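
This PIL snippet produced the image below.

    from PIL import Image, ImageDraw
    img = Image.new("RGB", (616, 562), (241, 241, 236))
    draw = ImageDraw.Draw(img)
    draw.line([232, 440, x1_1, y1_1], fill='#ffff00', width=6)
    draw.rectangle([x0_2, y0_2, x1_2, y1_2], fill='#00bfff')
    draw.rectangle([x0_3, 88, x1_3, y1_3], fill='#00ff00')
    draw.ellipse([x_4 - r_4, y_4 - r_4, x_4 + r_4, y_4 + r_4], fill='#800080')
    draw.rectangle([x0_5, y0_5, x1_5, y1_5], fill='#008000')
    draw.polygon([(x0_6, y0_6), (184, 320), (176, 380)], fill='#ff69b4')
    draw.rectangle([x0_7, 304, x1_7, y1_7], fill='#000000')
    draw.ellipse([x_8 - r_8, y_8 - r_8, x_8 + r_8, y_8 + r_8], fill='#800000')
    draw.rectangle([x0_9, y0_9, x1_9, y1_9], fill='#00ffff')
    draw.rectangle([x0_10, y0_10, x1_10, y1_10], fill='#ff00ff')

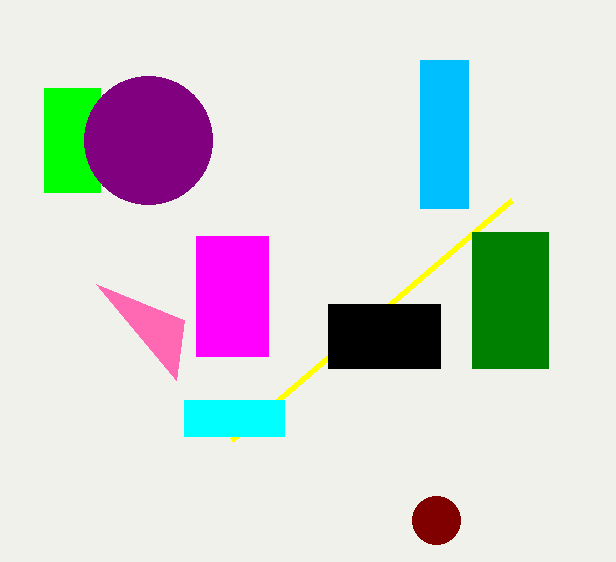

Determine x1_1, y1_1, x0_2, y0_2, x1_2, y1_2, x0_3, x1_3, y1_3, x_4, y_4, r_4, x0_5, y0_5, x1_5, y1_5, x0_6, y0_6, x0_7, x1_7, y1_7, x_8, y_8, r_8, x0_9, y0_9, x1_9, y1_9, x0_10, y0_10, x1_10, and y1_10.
x1_1 = 512; y1_1 = 200; x0_2 = 420; y0_2 = 60; x1_2 = 468; y1_2 = 208; x0_3 = 44; x1_3 = 100; y1_3 = 192; x_4 = 148; y_4 = 140; r_4 = 64; x0_5 = 472; y0_5 = 232; x1_5 = 548; y1_5 = 368; x0_6 = 96; y0_6 = 284; x0_7 = 328; x1_7 = 440; y1_7 = 368; x_8 = 436; y_8 = 520; r_8 = 24; x0_9 = 184; y0_9 = 400; x1_9 = 284; y1_9 = 436; x0_10 = 196; y0_10 = 236; x1_10 = 268; y1_10 = 356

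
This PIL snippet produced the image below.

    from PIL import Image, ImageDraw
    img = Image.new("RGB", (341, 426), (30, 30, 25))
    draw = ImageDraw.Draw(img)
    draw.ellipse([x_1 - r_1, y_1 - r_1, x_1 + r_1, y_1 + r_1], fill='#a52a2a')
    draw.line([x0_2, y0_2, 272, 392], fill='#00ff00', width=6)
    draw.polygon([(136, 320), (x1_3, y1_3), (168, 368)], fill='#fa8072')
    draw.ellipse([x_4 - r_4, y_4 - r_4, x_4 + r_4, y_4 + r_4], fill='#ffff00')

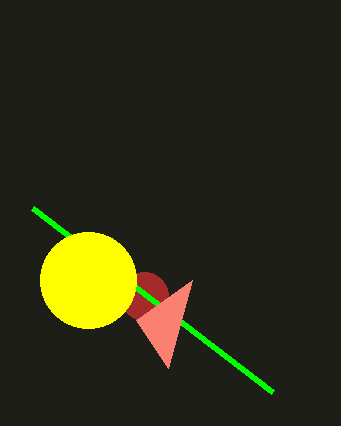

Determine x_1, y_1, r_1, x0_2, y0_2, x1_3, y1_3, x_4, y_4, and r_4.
x_1 = 144, y_1 = 296, r_1 = 24, x0_2 = 32, y0_2 = 208, x1_3 = 192, y1_3 = 280, x_4 = 88, y_4 = 280, r_4 = 48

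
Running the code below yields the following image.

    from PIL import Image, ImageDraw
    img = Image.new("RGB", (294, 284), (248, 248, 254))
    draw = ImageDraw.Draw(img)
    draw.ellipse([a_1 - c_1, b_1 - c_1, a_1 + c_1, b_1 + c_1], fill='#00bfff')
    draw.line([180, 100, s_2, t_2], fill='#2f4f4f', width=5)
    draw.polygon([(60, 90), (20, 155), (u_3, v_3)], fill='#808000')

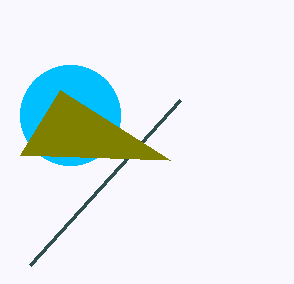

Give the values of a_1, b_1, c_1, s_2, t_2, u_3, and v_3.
a_1 = 70
b_1 = 115
c_1 = 50
s_2 = 30
t_2 = 265
u_3 = 170
v_3 = 160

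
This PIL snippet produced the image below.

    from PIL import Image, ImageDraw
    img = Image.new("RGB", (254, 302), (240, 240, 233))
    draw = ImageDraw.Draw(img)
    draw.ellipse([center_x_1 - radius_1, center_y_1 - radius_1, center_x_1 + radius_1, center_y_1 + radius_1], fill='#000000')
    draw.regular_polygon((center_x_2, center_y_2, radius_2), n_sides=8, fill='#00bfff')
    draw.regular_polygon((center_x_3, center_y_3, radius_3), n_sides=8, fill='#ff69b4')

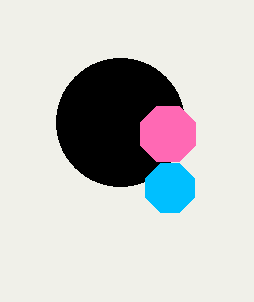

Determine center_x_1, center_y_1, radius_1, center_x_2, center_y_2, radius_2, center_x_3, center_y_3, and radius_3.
center_x_1 = 120, center_y_1 = 122, radius_1 = 64, center_x_2 = 170, center_y_2 = 188, radius_2 = 26, center_x_3 = 168, center_y_3 = 134, radius_3 = 30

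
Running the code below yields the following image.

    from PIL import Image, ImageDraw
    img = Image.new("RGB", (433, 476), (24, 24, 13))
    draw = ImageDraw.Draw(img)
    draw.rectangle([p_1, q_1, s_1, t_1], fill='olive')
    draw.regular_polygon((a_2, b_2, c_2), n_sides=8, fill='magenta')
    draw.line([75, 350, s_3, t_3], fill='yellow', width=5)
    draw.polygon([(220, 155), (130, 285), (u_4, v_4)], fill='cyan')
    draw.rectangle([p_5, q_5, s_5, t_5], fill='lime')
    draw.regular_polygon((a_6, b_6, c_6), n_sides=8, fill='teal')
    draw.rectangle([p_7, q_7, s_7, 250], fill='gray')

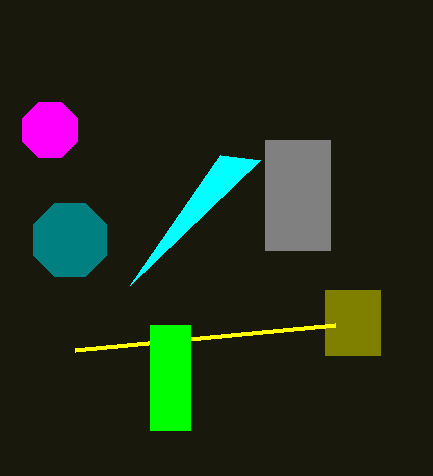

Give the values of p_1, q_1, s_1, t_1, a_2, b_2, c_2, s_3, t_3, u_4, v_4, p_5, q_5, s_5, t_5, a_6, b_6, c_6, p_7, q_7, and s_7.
p_1 = 325, q_1 = 290, s_1 = 380, t_1 = 355, a_2 = 50, b_2 = 130, c_2 = 30, s_3 = 335, t_3 = 325, u_4 = 260, v_4 = 160, p_5 = 150, q_5 = 325, s_5 = 190, t_5 = 430, a_6 = 70, b_6 = 240, c_6 = 40, p_7 = 265, q_7 = 140, s_7 = 330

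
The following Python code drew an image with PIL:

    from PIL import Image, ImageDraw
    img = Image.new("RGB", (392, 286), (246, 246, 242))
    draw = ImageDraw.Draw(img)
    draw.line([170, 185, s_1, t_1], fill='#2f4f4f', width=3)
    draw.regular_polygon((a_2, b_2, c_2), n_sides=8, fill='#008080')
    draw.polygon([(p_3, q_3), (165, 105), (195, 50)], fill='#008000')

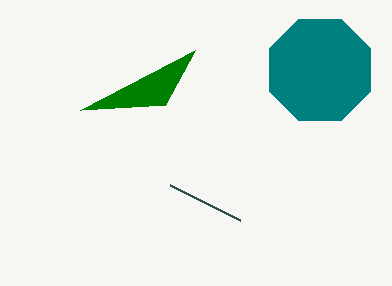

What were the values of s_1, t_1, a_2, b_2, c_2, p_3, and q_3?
s_1 = 240, t_1 = 220, a_2 = 320, b_2 = 70, c_2 = 55, p_3 = 80, q_3 = 110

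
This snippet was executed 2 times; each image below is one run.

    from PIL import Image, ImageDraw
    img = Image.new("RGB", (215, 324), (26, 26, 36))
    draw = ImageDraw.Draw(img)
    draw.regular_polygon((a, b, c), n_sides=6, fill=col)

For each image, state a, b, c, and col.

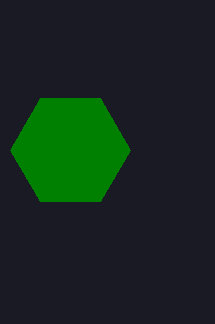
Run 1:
a = 70, b = 150, c = 60, col = 'green'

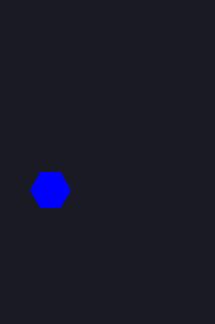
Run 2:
a = 50; b = 190; c = 20; col = 'blue'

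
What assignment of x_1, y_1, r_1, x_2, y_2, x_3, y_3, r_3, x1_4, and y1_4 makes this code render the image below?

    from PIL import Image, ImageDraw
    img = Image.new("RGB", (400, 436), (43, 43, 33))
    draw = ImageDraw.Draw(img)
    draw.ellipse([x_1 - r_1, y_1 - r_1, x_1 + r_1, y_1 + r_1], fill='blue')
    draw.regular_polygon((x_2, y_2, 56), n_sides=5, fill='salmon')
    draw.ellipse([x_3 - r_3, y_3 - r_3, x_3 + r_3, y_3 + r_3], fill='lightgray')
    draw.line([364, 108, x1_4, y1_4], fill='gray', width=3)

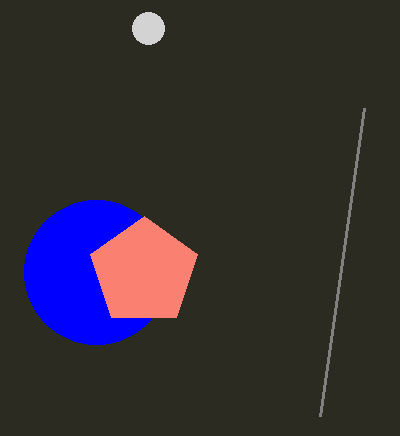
x_1 = 96; y_1 = 272; r_1 = 72; x_2 = 144; y_2 = 272; x_3 = 148; y_3 = 28; r_3 = 16; x1_4 = 320; y1_4 = 416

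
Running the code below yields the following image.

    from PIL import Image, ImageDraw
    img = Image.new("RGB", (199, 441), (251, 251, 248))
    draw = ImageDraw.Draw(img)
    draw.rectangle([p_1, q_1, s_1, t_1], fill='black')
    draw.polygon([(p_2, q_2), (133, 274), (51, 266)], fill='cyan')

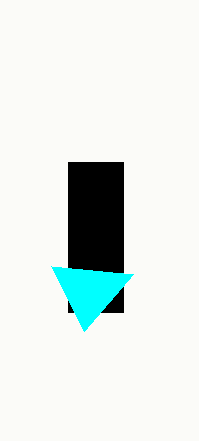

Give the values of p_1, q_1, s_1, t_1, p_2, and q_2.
p_1 = 68, q_1 = 162, s_1 = 123, t_1 = 312, p_2 = 84, q_2 = 331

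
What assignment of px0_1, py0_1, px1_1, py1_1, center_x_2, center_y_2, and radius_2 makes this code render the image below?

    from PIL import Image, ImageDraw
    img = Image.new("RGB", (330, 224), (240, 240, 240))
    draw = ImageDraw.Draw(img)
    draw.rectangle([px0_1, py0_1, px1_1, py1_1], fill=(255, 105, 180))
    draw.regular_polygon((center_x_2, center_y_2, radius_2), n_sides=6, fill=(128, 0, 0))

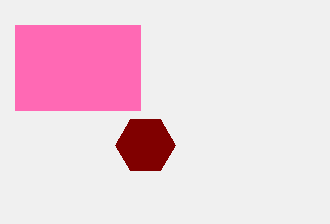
px0_1 = 15, py0_1 = 25, px1_1 = 140, py1_1 = 110, center_x_2 = 145, center_y_2 = 145, radius_2 = 30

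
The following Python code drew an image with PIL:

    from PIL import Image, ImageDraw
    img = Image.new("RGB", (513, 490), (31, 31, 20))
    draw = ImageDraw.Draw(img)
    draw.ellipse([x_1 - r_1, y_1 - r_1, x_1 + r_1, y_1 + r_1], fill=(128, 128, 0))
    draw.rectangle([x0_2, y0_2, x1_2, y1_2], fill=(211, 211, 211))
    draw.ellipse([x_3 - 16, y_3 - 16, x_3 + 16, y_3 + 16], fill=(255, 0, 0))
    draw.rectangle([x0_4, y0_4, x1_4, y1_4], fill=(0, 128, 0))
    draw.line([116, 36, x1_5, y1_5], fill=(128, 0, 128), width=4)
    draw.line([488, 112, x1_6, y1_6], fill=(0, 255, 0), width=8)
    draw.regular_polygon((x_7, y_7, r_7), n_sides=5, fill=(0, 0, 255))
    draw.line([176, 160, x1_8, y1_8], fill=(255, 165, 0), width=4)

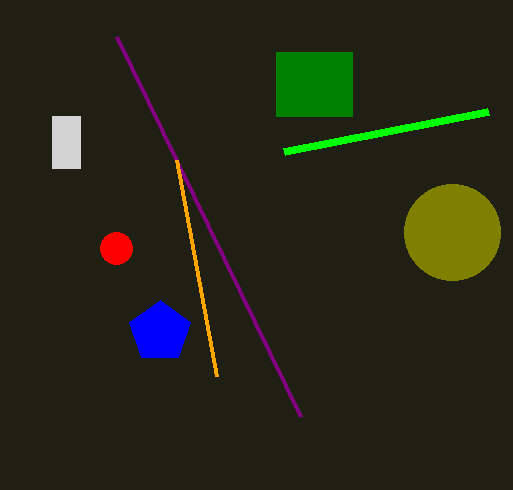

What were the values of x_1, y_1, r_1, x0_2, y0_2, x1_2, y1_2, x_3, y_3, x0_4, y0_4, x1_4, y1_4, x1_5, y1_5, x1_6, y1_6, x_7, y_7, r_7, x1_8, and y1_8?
x_1 = 452, y_1 = 232, r_1 = 48, x0_2 = 52, y0_2 = 116, x1_2 = 80, y1_2 = 168, x_3 = 116, y_3 = 248, x0_4 = 276, y0_4 = 52, x1_4 = 352, y1_4 = 116, x1_5 = 300, y1_5 = 416, x1_6 = 284, y1_6 = 152, x_7 = 160, y_7 = 332, r_7 = 32, x1_8 = 216, y1_8 = 376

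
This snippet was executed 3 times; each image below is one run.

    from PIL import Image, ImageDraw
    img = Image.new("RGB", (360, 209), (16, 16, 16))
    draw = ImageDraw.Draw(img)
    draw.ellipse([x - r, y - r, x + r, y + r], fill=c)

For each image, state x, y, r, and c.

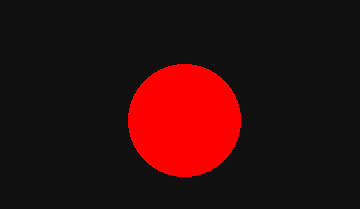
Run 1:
x = 184; y = 120; r = 56; c = 'red'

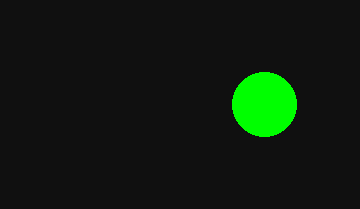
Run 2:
x = 264; y = 104; r = 32; c = 'lime'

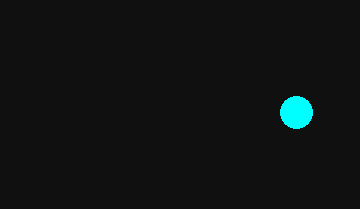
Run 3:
x = 296
y = 112
r = 16
c = 'cyan'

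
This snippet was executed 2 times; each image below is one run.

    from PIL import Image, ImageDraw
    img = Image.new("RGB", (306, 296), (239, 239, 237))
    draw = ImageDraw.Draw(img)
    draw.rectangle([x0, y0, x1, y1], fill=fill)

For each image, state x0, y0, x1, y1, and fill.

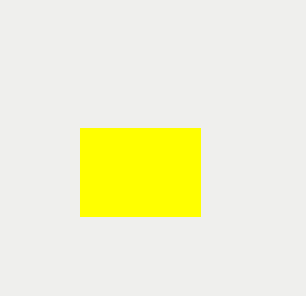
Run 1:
x0 = 80, y0 = 128, x1 = 200, y1 = 216, fill = 'yellow'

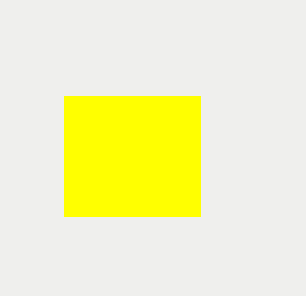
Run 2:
x0 = 64, y0 = 96, x1 = 200, y1 = 216, fill = 'yellow'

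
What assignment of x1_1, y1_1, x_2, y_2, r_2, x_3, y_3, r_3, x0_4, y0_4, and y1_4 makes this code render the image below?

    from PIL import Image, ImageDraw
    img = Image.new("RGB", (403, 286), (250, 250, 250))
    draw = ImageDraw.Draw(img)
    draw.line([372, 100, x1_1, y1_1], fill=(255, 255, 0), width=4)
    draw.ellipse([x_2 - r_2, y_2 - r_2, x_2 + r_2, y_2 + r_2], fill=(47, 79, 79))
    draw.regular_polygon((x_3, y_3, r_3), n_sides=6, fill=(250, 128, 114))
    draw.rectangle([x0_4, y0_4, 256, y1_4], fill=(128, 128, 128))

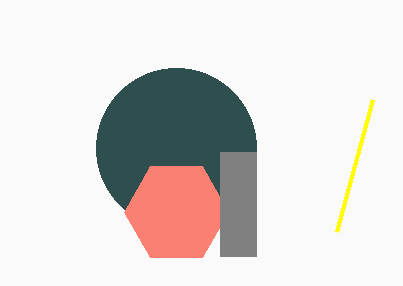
x1_1 = 336, y1_1 = 232, x_2 = 176, y_2 = 148, r_2 = 80, x_3 = 176, y_3 = 212, r_3 = 52, x0_4 = 220, y0_4 = 152, y1_4 = 256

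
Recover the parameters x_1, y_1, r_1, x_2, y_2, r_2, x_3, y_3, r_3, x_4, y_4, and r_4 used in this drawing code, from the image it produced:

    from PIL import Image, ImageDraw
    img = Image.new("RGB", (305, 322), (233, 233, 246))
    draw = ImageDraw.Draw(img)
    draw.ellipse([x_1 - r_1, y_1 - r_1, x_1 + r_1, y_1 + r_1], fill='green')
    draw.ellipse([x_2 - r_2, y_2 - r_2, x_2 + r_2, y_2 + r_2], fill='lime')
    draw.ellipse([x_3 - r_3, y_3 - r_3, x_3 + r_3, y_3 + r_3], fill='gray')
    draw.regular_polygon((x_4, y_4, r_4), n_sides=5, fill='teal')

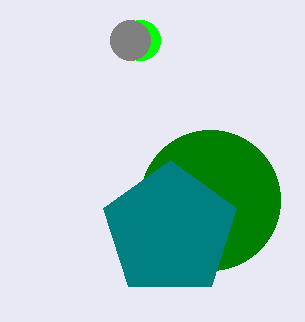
x_1 = 210, y_1 = 200, r_1 = 70, x_2 = 140, y_2 = 40, r_2 = 20, x_3 = 130, y_3 = 40, r_3 = 20, x_4 = 170, y_4 = 230, r_4 = 70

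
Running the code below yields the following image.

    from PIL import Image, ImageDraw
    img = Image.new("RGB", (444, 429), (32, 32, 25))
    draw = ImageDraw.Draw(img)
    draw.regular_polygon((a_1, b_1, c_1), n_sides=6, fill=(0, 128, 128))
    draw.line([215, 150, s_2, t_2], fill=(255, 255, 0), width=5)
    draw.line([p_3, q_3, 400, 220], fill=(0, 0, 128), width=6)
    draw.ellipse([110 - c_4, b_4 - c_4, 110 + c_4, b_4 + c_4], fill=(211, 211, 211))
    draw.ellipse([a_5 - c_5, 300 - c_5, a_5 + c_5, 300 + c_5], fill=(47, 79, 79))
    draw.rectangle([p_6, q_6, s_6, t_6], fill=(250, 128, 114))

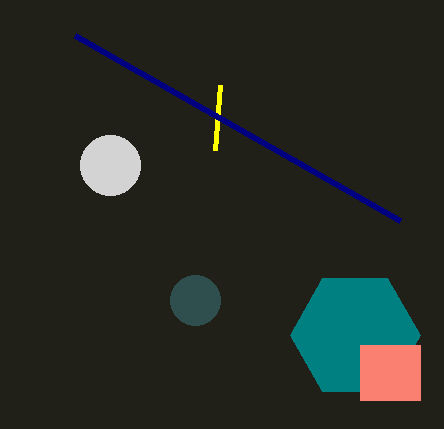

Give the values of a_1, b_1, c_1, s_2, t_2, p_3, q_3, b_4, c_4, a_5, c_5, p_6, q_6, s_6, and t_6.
a_1 = 355, b_1 = 335, c_1 = 65, s_2 = 220, t_2 = 85, p_3 = 75, q_3 = 35, b_4 = 165, c_4 = 30, a_5 = 195, c_5 = 25, p_6 = 360, q_6 = 345, s_6 = 420, t_6 = 400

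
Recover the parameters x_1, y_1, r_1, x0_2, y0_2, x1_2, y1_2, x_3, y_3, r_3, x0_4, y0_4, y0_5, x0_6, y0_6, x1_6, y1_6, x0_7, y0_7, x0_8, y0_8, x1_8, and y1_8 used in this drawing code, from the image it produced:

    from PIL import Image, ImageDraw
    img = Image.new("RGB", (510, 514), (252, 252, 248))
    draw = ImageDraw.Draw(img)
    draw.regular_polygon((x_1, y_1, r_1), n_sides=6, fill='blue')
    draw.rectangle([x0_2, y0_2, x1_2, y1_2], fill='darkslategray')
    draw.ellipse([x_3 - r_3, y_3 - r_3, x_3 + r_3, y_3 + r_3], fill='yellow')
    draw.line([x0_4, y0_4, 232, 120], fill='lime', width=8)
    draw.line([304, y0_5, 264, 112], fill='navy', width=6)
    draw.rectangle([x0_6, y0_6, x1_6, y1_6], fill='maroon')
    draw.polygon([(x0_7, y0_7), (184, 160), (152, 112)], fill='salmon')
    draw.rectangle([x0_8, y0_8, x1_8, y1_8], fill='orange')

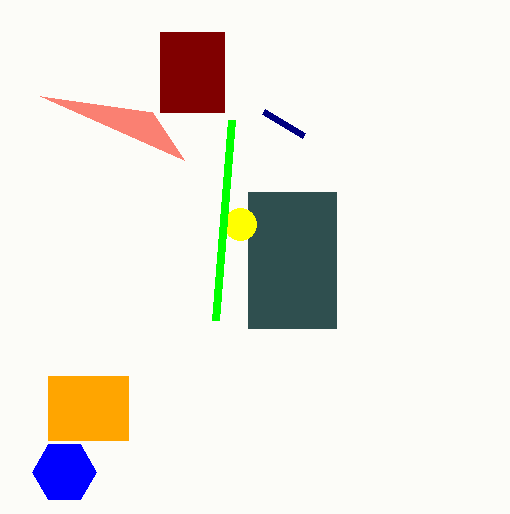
x_1 = 64; y_1 = 472; r_1 = 32; x0_2 = 248; y0_2 = 192; x1_2 = 336; y1_2 = 328; x_3 = 240; y_3 = 224; r_3 = 16; x0_4 = 216; y0_4 = 320; y0_5 = 136; x0_6 = 160; y0_6 = 32; x1_6 = 224; y1_6 = 112; x0_7 = 40; y0_7 = 96; x0_8 = 48; y0_8 = 376; x1_8 = 128; y1_8 = 440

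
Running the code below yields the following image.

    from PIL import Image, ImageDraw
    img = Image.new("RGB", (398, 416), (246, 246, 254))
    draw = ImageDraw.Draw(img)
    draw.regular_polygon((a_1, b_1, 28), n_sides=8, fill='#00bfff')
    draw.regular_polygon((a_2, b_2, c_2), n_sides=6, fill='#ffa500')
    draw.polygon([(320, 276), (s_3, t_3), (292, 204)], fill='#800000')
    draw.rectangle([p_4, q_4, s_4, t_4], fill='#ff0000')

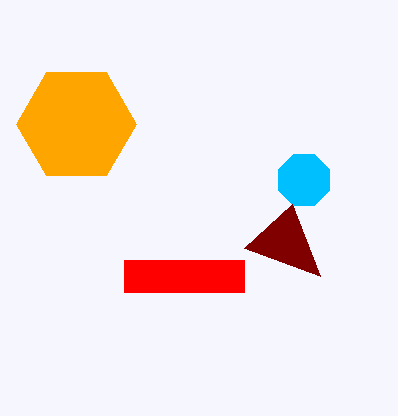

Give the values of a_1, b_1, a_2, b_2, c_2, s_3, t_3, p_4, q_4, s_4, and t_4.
a_1 = 304
b_1 = 180
a_2 = 76
b_2 = 124
c_2 = 60
s_3 = 244
t_3 = 248
p_4 = 124
q_4 = 260
s_4 = 244
t_4 = 292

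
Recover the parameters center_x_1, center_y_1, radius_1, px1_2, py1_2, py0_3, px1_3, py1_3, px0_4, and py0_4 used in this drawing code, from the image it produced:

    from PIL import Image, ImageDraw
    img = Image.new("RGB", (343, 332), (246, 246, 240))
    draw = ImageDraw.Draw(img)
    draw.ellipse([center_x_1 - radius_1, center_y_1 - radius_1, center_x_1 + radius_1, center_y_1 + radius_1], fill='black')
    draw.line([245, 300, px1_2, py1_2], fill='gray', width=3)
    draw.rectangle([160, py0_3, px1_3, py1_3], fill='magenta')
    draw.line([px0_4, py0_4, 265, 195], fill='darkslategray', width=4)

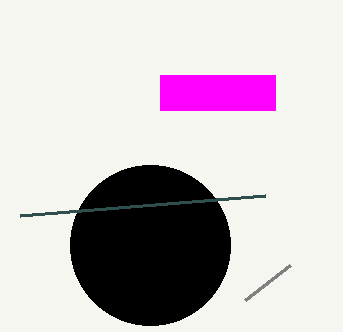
center_x_1 = 150; center_y_1 = 245; radius_1 = 80; px1_2 = 290; py1_2 = 265; py0_3 = 75; px1_3 = 275; py1_3 = 110; px0_4 = 20; py0_4 = 215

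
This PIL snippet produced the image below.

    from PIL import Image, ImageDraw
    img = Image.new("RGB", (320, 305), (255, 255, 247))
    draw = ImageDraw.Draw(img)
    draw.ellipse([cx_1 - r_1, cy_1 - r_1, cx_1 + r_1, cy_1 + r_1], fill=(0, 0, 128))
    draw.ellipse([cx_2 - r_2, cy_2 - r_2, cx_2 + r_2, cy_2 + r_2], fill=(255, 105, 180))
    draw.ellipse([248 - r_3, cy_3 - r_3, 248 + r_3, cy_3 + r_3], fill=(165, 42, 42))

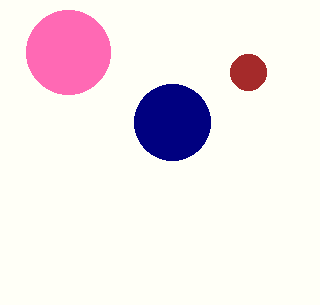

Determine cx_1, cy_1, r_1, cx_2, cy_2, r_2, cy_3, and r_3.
cx_1 = 172, cy_1 = 122, r_1 = 38, cx_2 = 68, cy_2 = 52, r_2 = 42, cy_3 = 72, r_3 = 18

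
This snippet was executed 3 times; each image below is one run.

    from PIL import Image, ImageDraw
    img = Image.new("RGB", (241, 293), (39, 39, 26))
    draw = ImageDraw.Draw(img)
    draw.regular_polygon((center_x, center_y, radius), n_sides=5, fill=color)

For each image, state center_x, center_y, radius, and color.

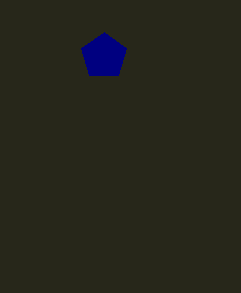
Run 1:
center_x = 104; center_y = 56; radius = 24; color = 'navy'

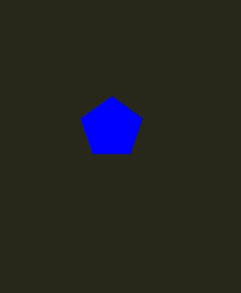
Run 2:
center_x = 112
center_y = 128
radius = 32
color = 'blue'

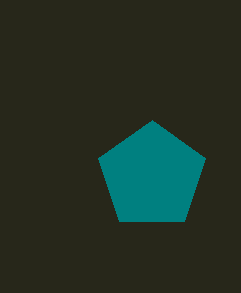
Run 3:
center_x = 152
center_y = 176
radius = 56
color = 'teal'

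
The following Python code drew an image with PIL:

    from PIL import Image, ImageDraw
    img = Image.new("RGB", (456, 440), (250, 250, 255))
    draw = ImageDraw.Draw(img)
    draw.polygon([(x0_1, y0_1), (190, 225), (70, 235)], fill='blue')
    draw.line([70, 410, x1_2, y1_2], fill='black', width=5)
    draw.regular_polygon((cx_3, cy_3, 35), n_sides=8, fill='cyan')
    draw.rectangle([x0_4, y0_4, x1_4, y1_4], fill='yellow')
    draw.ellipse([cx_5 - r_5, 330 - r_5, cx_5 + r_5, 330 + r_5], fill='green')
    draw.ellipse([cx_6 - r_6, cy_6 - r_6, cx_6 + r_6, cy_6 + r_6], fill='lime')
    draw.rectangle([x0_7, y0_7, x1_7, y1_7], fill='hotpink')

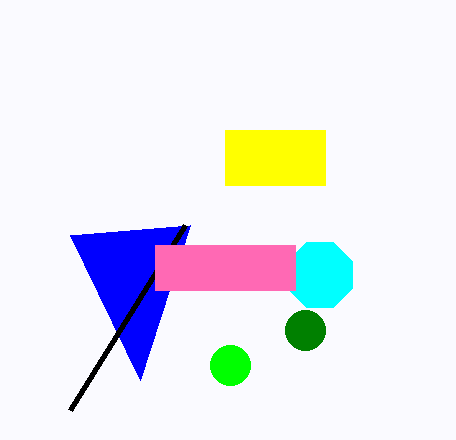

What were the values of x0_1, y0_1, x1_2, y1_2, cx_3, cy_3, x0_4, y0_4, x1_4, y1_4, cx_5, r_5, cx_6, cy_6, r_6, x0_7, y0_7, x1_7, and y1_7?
x0_1 = 140, y0_1 = 380, x1_2 = 185, y1_2 = 225, cx_3 = 320, cy_3 = 275, x0_4 = 225, y0_4 = 130, x1_4 = 325, y1_4 = 185, cx_5 = 305, r_5 = 20, cx_6 = 230, cy_6 = 365, r_6 = 20, x0_7 = 155, y0_7 = 245, x1_7 = 295, y1_7 = 290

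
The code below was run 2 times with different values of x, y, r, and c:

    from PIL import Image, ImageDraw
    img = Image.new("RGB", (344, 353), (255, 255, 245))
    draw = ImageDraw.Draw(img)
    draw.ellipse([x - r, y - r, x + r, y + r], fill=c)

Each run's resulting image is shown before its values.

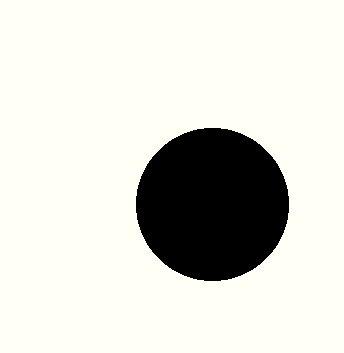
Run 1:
x = 212
y = 204
r = 76
c = 'black'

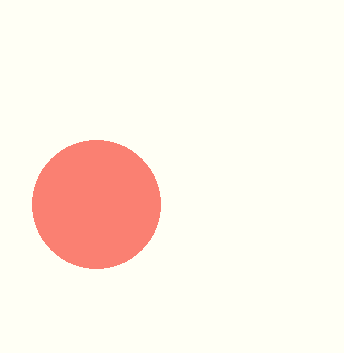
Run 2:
x = 96; y = 204; r = 64; c = 'salmon'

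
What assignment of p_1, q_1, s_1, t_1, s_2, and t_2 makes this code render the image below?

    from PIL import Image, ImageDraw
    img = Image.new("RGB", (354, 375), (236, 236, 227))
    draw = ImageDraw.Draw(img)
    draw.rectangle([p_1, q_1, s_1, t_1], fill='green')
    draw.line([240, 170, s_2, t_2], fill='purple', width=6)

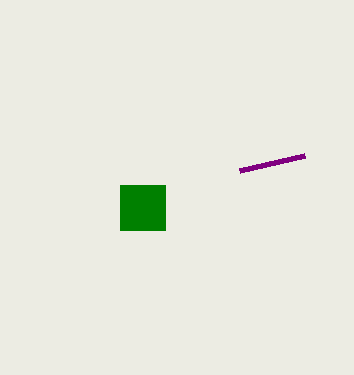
p_1 = 120, q_1 = 185, s_1 = 165, t_1 = 230, s_2 = 305, t_2 = 155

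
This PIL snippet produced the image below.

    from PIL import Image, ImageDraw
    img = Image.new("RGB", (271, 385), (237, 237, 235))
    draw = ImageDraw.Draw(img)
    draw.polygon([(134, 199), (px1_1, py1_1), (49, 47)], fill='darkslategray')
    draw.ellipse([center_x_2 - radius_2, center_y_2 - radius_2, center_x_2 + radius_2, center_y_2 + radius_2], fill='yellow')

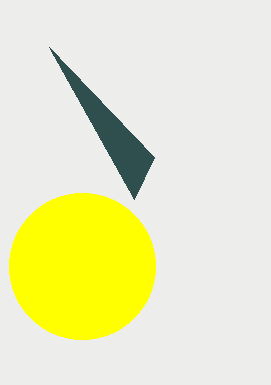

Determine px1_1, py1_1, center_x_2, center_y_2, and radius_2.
px1_1 = 154; py1_1 = 157; center_x_2 = 82; center_y_2 = 266; radius_2 = 73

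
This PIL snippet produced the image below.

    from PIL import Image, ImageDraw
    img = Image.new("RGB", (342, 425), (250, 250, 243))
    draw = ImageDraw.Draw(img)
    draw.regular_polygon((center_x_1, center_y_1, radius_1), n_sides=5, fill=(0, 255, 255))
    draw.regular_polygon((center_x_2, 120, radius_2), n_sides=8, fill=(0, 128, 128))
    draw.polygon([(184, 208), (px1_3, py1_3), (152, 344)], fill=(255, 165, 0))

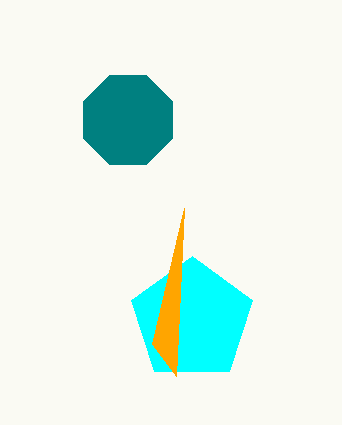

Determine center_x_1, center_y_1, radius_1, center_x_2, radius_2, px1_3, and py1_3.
center_x_1 = 192
center_y_1 = 320
radius_1 = 64
center_x_2 = 128
radius_2 = 48
px1_3 = 176
py1_3 = 376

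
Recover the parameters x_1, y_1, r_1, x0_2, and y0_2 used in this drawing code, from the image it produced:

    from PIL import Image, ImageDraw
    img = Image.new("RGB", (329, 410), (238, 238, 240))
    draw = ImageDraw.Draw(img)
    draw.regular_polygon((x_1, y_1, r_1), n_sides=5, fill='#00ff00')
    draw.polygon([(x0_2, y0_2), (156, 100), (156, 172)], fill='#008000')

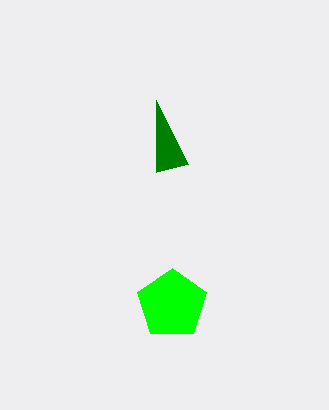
x_1 = 172
y_1 = 304
r_1 = 36
x0_2 = 188
y0_2 = 164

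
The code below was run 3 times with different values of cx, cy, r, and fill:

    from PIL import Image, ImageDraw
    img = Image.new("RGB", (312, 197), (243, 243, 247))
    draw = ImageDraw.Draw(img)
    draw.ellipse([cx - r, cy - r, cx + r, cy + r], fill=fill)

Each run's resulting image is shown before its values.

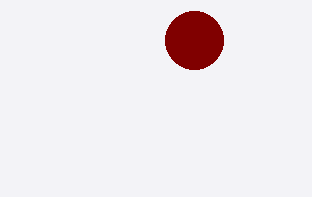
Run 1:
cx = 194, cy = 40, r = 29, fill = 'maroon'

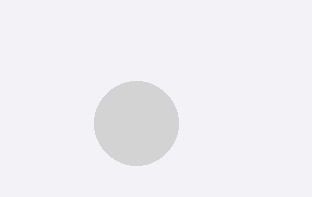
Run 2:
cx = 136, cy = 123, r = 42, fill = 'lightgray'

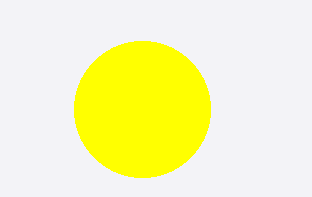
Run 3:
cx = 142, cy = 109, r = 68, fill = 'yellow'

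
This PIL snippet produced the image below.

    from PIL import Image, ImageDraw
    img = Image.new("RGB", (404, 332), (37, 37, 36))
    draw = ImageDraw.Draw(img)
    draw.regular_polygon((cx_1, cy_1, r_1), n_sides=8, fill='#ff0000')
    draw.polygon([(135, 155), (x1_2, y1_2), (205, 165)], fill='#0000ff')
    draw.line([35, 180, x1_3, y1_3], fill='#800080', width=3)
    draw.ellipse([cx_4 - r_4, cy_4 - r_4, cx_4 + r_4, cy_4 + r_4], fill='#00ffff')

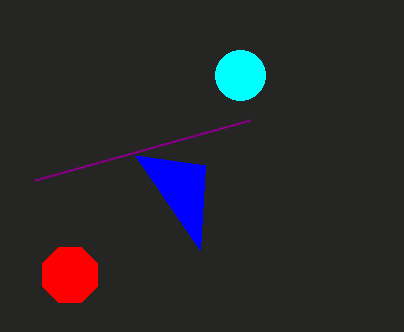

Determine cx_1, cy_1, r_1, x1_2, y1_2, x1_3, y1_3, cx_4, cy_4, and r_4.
cx_1 = 70; cy_1 = 275; r_1 = 30; x1_2 = 200; y1_2 = 250; x1_3 = 250; y1_3 = 120; cx_4 = 240; cy_4 = 75; r_4 = 25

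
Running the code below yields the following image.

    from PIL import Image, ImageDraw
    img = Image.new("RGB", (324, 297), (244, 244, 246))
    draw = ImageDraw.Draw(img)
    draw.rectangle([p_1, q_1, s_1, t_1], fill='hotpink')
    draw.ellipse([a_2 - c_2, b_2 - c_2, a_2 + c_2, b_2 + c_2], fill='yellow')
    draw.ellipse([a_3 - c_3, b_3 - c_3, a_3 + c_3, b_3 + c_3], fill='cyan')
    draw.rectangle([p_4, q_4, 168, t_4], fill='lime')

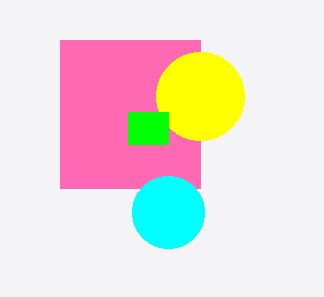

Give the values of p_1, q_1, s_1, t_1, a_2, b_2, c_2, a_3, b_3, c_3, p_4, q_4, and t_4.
p_1 = 60; q_1 = 40; s_1 = 200; t_1 = 188; a_2 = 200; b_2 = 96; c_2 = 44; a_3 = 168; b_3 = 212; c_3 = 36; p_4 = 128; q_4 = 112; t_4 = 144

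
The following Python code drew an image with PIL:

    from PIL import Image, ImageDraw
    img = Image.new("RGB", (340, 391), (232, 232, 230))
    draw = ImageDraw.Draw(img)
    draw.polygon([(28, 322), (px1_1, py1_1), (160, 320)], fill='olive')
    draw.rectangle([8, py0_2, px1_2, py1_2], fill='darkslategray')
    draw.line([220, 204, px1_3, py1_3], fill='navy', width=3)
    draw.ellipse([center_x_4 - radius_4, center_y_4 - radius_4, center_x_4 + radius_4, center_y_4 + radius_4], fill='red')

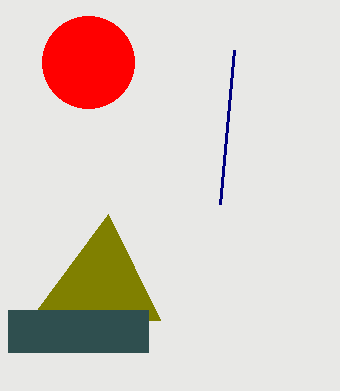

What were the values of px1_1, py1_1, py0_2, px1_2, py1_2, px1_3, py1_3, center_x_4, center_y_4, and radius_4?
px1_1 = 108
py1_1 = 214
py0_2 = 310
px1_2 = 148
py1_2 = 352
px1_3 = 234
py1_3 = 50
center_x_4 = 88
center_y_4 = 62
radius_4 = 46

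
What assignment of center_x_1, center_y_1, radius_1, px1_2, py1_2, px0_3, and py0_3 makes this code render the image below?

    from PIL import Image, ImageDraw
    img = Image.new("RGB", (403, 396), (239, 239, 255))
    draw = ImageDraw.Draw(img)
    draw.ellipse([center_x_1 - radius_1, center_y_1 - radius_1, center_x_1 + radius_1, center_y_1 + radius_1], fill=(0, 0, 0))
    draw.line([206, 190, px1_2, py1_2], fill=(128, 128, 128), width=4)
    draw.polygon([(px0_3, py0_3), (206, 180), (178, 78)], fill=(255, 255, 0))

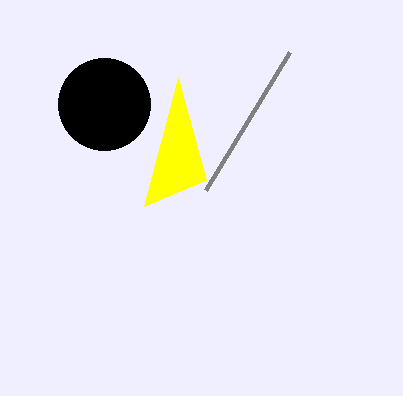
center_x_1 = 104
center_y_1 = 104
radius_1 = 46
px1_2 = 290
py1_2 = 52
px0_3 = 144
py0_3 = 206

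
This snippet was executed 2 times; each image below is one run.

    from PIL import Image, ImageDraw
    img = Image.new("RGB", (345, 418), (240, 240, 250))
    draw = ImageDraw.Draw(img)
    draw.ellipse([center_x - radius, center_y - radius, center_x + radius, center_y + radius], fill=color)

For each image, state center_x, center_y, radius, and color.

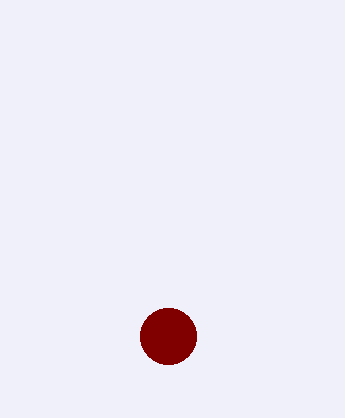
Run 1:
center_x = 168; center_y = 336; radius = 28; color = 'maroon'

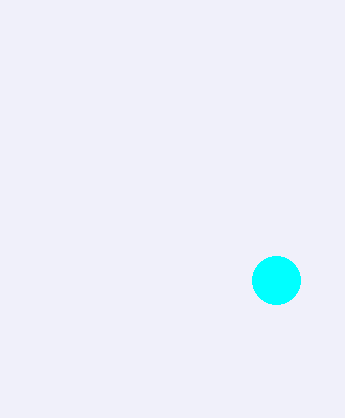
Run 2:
center_x = 276
center_y = 280
radius = 24
color = 'cyan'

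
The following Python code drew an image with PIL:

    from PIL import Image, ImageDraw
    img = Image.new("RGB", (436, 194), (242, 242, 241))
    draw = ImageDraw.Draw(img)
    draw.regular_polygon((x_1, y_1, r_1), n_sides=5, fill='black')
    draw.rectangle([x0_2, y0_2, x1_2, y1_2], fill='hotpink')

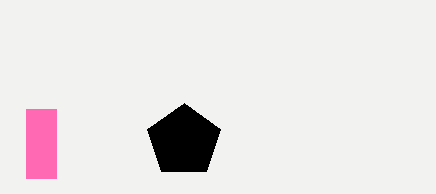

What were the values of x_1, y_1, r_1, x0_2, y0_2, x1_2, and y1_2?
x_1 = 184; y_1 = 141; r_1 = 38; x0_2 = 26; y0_2 = 109; x1_2 = 56; y1_2 = 178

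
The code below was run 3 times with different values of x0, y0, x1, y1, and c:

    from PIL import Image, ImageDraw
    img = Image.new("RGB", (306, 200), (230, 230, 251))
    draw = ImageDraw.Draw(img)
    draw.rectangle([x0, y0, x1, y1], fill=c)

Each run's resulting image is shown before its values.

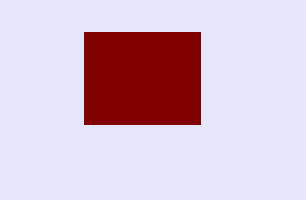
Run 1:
x0 = 84, y0 = 32, x1 = 200, y1 = 124, c = 'maroon'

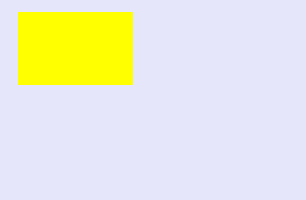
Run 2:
x0 = 18
y0 = 12
x1 = 132
y1 = 84
c = 'yellow'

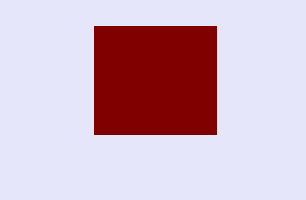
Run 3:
x0 = 94; y0 = 26; x1 = 216; y1 = 134; c = 'maroon'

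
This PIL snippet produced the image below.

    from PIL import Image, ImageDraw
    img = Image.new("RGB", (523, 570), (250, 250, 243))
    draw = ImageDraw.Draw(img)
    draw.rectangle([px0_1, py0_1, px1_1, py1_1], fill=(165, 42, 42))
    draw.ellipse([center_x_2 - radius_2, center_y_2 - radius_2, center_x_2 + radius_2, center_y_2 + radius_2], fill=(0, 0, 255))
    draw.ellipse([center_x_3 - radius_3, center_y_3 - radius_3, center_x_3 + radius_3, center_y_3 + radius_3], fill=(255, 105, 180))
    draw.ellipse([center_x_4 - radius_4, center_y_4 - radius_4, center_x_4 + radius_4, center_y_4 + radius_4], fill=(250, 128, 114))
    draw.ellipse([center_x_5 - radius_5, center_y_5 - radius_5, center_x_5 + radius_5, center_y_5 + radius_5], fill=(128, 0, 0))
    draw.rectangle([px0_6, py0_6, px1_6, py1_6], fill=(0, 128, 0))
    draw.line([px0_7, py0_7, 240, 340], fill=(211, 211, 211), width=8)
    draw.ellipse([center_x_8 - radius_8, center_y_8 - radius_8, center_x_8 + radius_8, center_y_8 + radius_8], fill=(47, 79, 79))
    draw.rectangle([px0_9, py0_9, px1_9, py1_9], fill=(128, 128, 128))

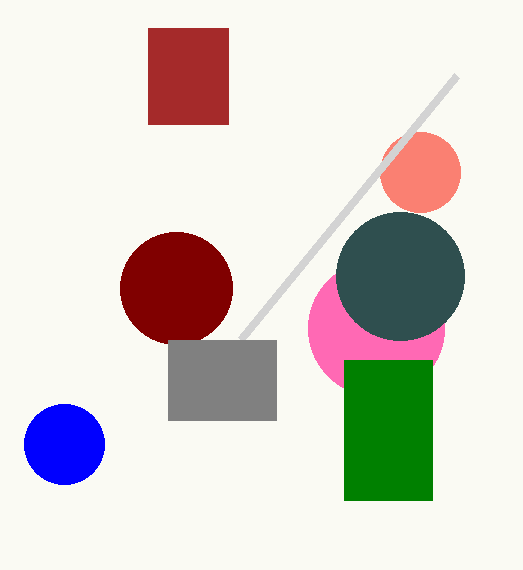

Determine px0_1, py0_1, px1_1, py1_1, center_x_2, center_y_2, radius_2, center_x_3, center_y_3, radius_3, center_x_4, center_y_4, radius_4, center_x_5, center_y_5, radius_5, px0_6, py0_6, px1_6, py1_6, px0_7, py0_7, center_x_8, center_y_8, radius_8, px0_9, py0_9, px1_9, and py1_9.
px0_1 = 148
py0_1 = 28
px1_1 = 228
py1_1 = 124
center_x_2 = 64
center_y_2 = 444
radius_2 = 40
center_x_3 = 376
center_y_3 = 328
radius_3 = 68
center_x_4 = 420
center_y_4 = 172
radius_4 = 40
center_x_5 = 176
center_y_5 = 288
radius_5 = 56
px0_6 = 344
py0_6 = 360
px1_6 = 432
py1_6 = 500
px0_7 = 456
py0_7 = 76
center_x_8 = 400
center_y_8 = 276
radius_8 = 64
px0_9 = 168
py0_9 = 340
px1_9 = 276
py1_9 = 420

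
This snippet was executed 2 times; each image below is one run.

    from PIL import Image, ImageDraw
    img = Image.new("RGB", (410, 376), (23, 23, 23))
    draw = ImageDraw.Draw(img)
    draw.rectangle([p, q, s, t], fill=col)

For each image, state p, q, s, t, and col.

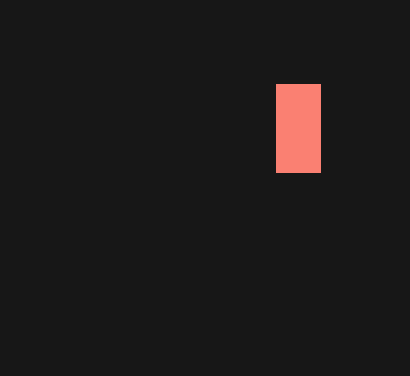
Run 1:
p = 276; q = 84; s = 320; t = 172; col = 'salmon'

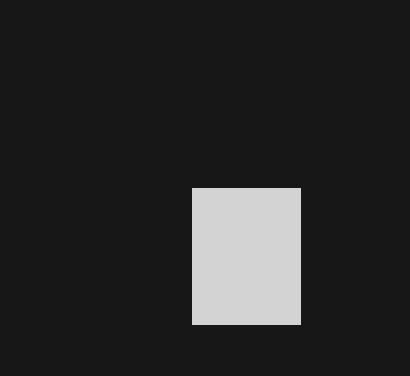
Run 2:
p = 192; q = 188; s = 300; t = 324; col = 'lightgray'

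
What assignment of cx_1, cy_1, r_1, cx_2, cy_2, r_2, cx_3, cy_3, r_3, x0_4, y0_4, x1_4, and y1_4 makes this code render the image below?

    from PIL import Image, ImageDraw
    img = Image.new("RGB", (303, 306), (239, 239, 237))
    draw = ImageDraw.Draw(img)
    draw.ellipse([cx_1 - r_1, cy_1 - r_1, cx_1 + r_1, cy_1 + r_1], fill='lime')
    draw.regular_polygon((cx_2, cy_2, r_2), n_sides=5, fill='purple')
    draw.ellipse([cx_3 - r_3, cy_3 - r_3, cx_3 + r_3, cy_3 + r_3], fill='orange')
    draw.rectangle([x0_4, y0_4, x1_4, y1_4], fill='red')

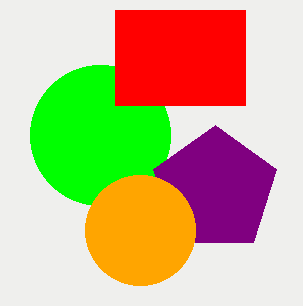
cx_1 = 100; cy_1 = 135; r_1 = 70; cx_2 = 215; cy_2 = 190; r_2 = 65; cx_3 = 140; cy_3 = 230; r_3 = 55; x0_4 = 115; y0_4 = 10; x1_4 = 245; y1_4 = 105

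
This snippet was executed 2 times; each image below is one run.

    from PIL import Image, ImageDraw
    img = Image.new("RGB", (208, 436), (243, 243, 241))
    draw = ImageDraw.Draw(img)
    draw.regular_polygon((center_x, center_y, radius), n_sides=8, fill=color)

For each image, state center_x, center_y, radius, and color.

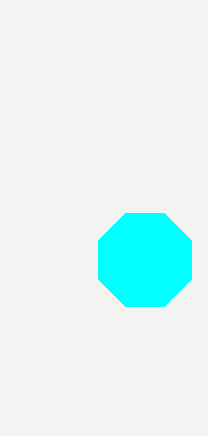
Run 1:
center_x = 145; center_y = 260; radius = 50; color = 'cyan'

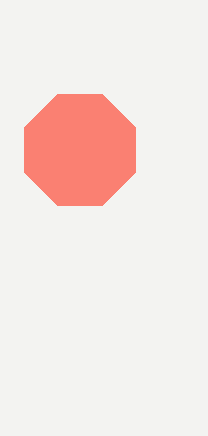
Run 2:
center_x = 80, center_y = 150, radius = 60, color = 'salmon'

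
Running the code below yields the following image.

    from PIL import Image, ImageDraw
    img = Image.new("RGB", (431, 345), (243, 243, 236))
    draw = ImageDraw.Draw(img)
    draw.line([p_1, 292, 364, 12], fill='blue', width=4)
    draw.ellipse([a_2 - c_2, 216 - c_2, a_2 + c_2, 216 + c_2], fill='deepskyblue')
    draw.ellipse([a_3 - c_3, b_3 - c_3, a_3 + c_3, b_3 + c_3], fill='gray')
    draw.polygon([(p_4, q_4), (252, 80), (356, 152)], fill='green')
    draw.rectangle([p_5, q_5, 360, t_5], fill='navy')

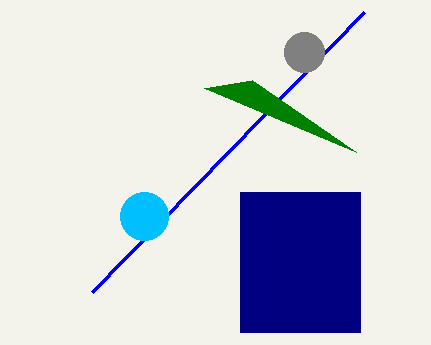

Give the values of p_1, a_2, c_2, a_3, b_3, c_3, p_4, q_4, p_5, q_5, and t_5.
p_1 = 92
a_2 = 144
c_2 = 24
a_3 = 304
b_3 = 52
c_3 = 20
p_4 = 204
q_4 = 88
p_5 = 240
q_5 = 192
t_5 = 332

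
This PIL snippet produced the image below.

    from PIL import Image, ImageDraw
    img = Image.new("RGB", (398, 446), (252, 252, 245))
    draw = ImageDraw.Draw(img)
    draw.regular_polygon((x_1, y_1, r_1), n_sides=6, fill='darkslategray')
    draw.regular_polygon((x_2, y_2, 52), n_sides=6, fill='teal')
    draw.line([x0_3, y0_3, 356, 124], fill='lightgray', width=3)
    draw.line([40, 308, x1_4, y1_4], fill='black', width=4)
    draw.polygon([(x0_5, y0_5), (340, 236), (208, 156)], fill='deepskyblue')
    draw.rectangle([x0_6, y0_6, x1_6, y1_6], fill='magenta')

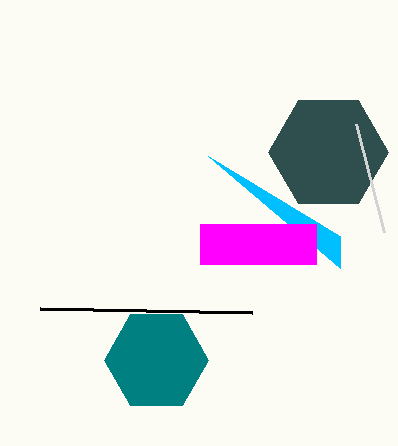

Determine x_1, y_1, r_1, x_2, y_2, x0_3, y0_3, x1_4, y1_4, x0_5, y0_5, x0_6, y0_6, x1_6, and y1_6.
x_1 = 328, y_1 = 152, r_1 = 60, x_2 = 156, y_2 = 360, x0_3 = 384, y0_3 = 232, x1_4 = 252, y1_4 = 312, x0_5 = 340, y0_5 = 268, x0_6 = 200, y0_6 = 224, x1_6 = 316, y1_6 = 264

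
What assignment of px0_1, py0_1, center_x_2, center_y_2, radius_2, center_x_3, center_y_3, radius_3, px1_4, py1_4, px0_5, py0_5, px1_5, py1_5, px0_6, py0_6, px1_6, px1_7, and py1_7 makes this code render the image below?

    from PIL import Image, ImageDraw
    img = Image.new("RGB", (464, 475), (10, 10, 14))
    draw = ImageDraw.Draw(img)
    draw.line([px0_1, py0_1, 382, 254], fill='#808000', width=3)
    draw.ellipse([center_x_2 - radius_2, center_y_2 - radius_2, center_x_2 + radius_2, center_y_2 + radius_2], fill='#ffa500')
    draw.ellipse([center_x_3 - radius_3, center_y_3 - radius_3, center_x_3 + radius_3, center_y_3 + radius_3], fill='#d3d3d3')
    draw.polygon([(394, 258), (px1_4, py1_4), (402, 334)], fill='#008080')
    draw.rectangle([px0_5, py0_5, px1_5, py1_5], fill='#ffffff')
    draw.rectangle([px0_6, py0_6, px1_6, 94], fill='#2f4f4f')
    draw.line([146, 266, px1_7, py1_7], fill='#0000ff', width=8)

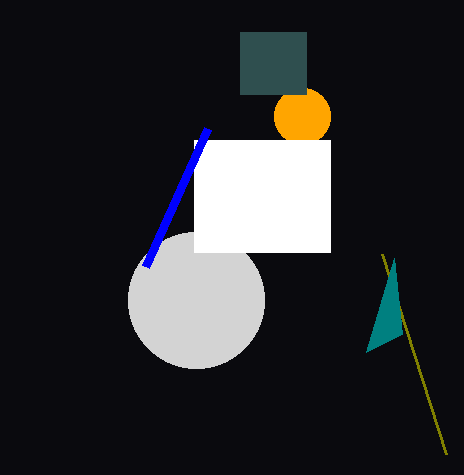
px0_1 = 446, py0_1 = 454, center_x_2 = 302, center_y_2 = 116, radius_2 = 28, center_x_3 = 196, center_y_3 = 300, radius_3 = 68, px1_4 = 366, py1_4 = 352, px0_5 = 194, py0_5 = 140, px1_5 = 330, py1_5 = 252, px0_6 = 240, py0_6 = 32, px1_6 = 306, px1_7 = 208, py1_7 = 128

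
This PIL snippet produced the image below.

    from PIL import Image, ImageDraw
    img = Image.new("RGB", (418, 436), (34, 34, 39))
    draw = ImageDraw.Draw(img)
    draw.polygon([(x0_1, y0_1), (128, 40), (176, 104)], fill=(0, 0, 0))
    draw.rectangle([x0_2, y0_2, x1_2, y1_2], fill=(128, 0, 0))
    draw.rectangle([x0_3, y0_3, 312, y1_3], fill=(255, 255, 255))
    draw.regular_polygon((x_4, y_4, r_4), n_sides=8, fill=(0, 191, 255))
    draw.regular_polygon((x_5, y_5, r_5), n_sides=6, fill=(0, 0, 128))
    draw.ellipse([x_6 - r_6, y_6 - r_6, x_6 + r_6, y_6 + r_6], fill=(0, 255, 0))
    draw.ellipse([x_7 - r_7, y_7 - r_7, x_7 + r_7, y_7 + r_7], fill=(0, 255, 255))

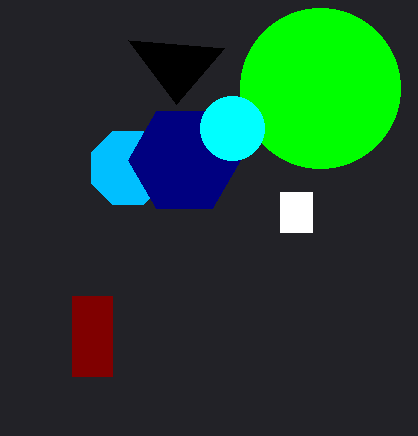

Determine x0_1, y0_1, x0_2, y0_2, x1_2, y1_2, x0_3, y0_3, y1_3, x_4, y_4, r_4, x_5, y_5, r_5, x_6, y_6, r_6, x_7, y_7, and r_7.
x0_1 = 224; y0_1 = 48; x0_2 = 72; y0_2 = 296; x1_2 = 112; y1_2 = 376; x0_3 = 280; y0_3 = 192; y1_3 = 232; x_4 = 128; y_4 = 168; r_4 = 40; x_5 = 184; y_5 = 160; r_5 = 56; x_6 = 320; y_6 = 88; r_6 = 80; x_7 = 232; y_7 = 128; r_7 = 32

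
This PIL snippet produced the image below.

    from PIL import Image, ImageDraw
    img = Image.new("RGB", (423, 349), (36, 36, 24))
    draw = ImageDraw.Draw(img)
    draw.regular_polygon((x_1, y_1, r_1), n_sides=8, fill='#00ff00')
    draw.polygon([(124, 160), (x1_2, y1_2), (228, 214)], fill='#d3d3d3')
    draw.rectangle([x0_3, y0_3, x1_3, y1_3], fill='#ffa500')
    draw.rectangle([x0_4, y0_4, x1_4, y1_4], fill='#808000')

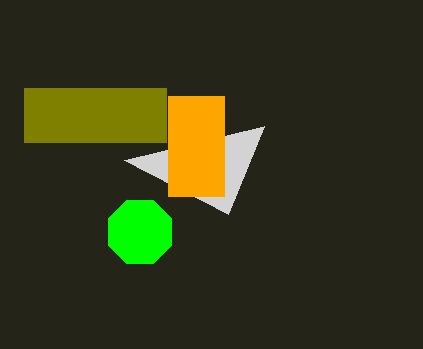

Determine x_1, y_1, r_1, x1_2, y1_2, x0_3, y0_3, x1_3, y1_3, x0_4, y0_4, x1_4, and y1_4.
x_1 = 140
y_1 = 232
r_1 = 34
x1_2 = 264
y1_2 = 126
x0_3 = 168
y0_3 = 96
x1_3 = 224
y1_3 = 196
x0_4 = 24
y0_4 = 88
x1_4 = 166
y1_4 = 142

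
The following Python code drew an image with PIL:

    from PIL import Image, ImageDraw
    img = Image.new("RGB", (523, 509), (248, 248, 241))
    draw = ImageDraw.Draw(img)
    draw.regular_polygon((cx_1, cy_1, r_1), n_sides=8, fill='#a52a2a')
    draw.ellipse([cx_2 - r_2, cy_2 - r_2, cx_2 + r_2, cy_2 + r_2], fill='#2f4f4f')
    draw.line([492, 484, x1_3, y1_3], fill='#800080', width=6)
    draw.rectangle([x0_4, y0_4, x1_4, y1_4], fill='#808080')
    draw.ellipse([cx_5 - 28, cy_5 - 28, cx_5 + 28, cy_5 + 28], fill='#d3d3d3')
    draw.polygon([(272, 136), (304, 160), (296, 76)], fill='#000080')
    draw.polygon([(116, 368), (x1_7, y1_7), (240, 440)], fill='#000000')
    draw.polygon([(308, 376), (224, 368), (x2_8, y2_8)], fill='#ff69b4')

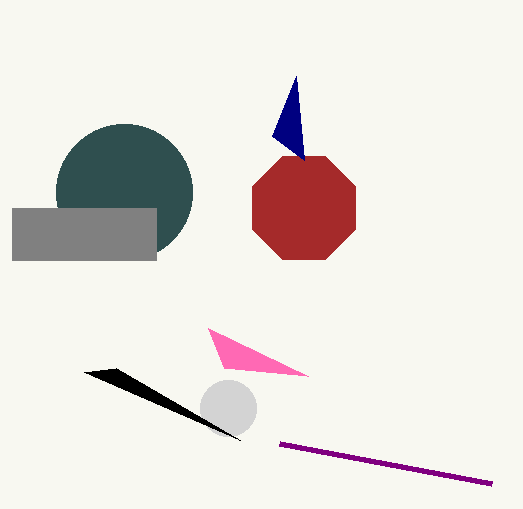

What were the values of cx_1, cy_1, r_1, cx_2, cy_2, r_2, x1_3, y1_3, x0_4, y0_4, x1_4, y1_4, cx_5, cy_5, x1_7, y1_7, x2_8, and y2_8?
cx_1 = 304, cy_1 = 208, r_1 = 56, cx_2 = 124, cy_2 = 192, r_2 = 68, x1_3 = 280, y1_3 = 444, x0_4 = 12, y0_4 = 208, x1_4 = 156, y1_4 = 260, cx_5 = 228, cy_5 = 408, x1_7 = 84, y1_7 = 372, x2_8 = 208, y2_8 = 328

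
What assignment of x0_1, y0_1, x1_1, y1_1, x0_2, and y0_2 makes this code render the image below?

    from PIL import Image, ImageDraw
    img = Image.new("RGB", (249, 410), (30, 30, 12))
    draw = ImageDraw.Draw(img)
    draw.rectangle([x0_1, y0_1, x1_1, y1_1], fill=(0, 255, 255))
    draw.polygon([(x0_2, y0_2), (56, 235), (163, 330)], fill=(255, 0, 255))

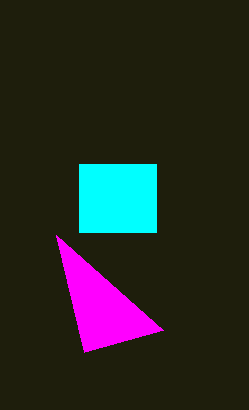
x0_1 = 79
y0_1 = 164
x1_1 = 156
y1_1 = 232
x0_2 = 84
y0_2 = 352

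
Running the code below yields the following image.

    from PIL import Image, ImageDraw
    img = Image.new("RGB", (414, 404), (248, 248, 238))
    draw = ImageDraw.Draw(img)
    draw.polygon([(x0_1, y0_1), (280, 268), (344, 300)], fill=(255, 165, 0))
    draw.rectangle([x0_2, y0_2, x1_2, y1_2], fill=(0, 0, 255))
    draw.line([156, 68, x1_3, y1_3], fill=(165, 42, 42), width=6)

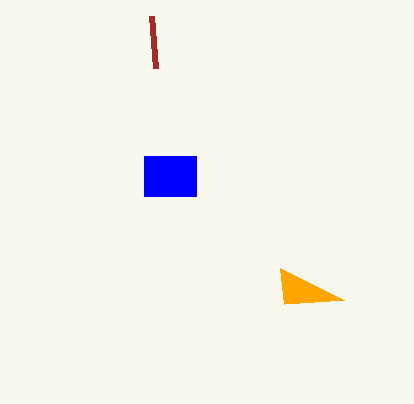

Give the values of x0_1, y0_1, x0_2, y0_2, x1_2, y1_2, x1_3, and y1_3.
x0_1 = 284; y0_1 = 304; x0_2 = 144; y0_2 = 156; x1_2 = 196; y1_2 = 196; x1_3 = 152; y1_3 = 16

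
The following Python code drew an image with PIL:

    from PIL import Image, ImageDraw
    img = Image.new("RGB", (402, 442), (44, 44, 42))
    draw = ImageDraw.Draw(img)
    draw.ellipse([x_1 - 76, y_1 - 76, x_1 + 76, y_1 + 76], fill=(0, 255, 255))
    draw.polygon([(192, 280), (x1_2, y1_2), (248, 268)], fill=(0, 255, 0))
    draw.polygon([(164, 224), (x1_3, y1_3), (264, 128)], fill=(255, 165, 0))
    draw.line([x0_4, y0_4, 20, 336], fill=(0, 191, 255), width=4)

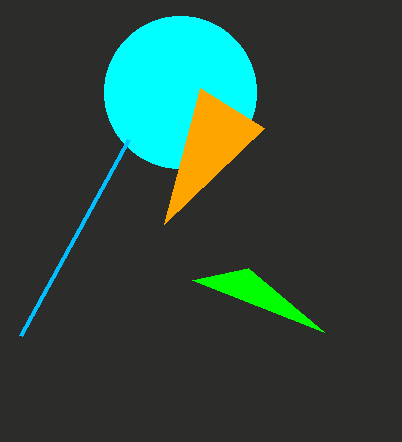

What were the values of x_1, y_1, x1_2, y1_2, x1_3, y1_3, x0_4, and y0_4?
x_1 = 180, y_1 = 92, x1_2 = 324, y1_2 = 332, x1_3 = 200, y1_3 = 88, x0_4 = 128, y0_4 = 140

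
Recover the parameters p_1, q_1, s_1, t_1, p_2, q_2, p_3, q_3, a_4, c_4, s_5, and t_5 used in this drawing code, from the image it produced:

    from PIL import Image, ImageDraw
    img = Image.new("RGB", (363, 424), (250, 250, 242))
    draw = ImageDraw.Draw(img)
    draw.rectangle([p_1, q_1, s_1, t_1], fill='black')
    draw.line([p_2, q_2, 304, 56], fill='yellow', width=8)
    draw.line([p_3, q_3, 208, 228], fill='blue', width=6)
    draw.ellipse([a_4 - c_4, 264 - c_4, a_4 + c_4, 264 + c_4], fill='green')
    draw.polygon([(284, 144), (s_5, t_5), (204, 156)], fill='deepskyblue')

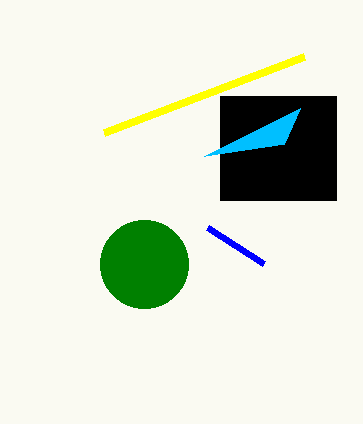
p_1 = 220
q_1 = 96
s_1 = 336
t_1 = 200
p_2 = 104
q_2 = 132
p_3 = 264
q_3 = 264
a_4 = 144
c_4 = 44
s_5 = 300
t_5 = 108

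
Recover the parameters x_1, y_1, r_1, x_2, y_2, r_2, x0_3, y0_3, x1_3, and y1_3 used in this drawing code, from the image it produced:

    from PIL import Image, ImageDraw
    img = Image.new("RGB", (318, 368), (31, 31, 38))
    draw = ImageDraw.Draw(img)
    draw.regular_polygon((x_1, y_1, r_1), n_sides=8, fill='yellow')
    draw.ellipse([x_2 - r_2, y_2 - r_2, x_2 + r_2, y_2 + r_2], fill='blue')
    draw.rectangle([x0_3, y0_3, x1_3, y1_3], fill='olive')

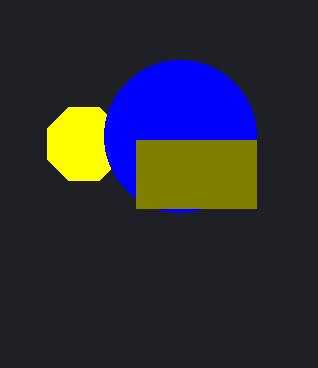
x_1 = 84
y_1 = 144
r_1 = 40
x_2 = 180
y_2 = 136
r_2 = 76
x0_3 = 136
y0_3 = 140
x1_3 = 256
y1_3 = 208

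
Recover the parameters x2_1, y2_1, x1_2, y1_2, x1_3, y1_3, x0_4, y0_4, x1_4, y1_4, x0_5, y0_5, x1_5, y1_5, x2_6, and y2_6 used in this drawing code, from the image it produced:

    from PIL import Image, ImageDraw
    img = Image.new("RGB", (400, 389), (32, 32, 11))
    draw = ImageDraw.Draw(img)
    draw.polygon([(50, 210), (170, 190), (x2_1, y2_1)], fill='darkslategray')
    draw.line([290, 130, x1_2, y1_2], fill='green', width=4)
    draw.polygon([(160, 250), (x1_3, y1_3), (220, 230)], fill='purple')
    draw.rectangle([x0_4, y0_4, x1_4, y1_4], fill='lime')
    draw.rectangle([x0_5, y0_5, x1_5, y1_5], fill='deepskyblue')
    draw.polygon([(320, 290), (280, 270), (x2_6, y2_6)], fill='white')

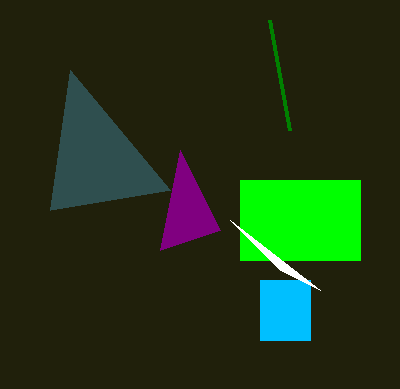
x2_1 = 70; y2_1 = 70; x1_2 = 270; y1_2 = 20; x1_3 = 180; y1_3 = 150; x0_4 = 240; y0_4 = 180; x1_4 = 360; y1_4 = 260; x0_5 = 260; y0_5 = 280; x1_5 = 310; y1_5 = 340; x2_6 = 230; y2_6 = 220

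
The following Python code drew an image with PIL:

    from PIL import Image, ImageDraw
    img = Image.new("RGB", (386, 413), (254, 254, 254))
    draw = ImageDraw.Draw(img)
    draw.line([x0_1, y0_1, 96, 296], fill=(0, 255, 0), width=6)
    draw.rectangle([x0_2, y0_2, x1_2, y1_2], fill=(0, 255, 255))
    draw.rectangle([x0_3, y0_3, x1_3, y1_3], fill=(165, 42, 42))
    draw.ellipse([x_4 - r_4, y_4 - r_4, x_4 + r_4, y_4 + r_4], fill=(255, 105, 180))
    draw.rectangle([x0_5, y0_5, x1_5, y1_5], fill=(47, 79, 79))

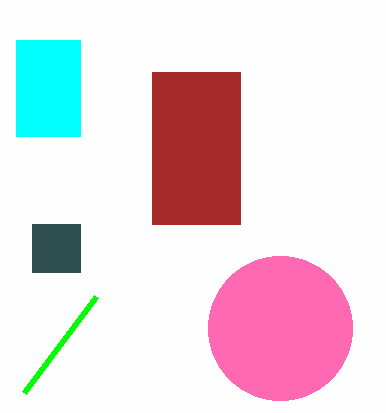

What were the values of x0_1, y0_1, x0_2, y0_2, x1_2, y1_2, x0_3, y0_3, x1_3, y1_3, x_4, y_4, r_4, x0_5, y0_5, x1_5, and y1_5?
x0_1 = 24, y0_1 = 392, x0_2 = 16, y0_2 = 40, x1_2 = 80, y1_2 = 136, x0_3 = 152, y0_3 = 72, x1_3 = 240, y1_3 = 224, x_4 = 280, y_4 = 328, r_4 = 72, x0_5 = 32, y0_5 = 224, x1_5 = 80, y1_5 = 272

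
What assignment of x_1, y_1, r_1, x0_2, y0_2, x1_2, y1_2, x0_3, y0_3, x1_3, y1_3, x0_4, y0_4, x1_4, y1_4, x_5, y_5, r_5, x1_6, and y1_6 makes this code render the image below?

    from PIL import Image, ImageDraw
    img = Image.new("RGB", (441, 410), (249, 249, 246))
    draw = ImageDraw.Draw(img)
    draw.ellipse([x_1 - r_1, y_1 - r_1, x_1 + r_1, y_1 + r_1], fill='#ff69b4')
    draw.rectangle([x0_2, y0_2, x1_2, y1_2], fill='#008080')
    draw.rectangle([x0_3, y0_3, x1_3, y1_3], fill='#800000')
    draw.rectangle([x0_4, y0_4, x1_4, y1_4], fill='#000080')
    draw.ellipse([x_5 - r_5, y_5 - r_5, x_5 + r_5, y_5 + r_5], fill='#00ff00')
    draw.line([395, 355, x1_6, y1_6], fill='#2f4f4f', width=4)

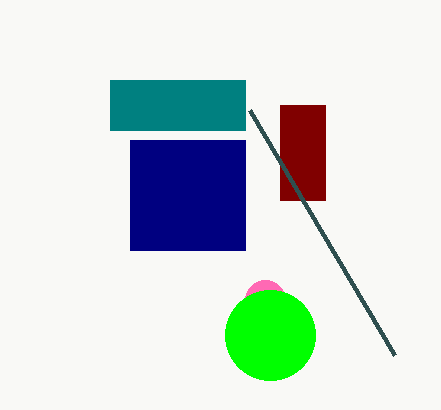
x_1 = 265, y_1 = 300, r_1 = 20, x0_2 = 110, y0_2 = 80, x1_2 = 245, y1_2 = 130, x0_3 = 280, y0_3 = 105, x1_3 = 325, y1_3 = 200, x0_4 = 130, y0_4 = 140, x1_4 = 245, y1_4 = 250, x_5 = 270, y_5 = 335, r_5 = 45, x1_6 = 250, y1_6 = 110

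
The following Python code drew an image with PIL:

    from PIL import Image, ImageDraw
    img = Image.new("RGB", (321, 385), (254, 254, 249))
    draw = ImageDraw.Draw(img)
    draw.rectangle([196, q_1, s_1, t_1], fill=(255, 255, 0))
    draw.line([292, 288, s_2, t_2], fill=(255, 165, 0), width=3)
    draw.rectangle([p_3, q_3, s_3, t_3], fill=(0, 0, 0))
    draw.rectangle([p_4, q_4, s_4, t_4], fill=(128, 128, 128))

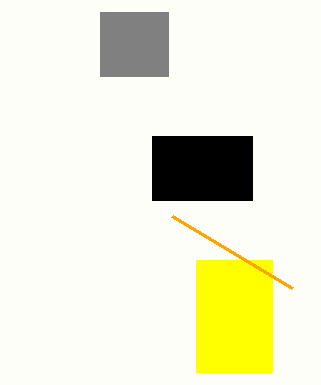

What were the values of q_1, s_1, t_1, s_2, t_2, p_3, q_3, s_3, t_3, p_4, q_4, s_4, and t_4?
q_1 = 260
s_1 = 272
t_1 = 372
s_2 = 172
t_2 = 216
p_3 = 152
q_3 = 136
s_3 = 252
t_3 = 200
p_4 = 100
q_4 = 12
s_4 = 168
t_4 = 76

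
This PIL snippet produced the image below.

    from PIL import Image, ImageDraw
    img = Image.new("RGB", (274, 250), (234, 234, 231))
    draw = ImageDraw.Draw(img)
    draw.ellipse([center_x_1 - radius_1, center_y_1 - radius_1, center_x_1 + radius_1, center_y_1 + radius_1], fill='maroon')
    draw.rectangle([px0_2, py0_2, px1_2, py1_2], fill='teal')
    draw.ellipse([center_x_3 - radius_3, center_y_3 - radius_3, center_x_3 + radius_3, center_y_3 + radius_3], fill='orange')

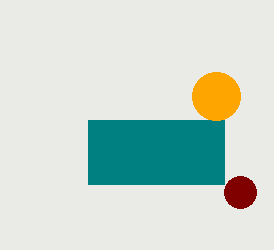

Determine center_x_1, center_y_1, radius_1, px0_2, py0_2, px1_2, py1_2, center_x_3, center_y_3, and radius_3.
center_x_1 = 240
center_y_1 = 192
radius_1 = 16
px0_2 = 88
py0_2 = 120
px1_2 = 224
py1_2 = 184
center_x_3 = 216
center_y_3 = 96
radius_3 = 24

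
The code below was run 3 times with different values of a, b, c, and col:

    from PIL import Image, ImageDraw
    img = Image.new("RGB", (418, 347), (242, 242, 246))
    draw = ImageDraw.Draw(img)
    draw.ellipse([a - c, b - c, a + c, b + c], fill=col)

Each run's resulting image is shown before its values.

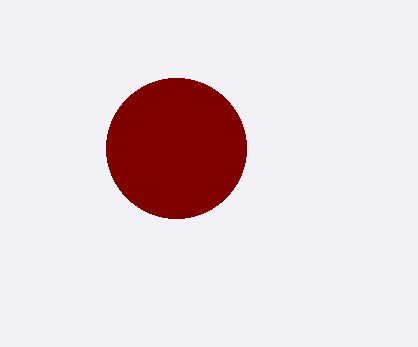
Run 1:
a = 176; b = 148; c = 70; col = 'maroon'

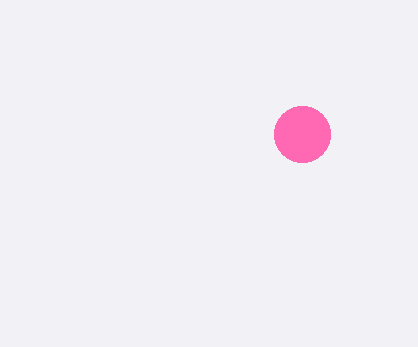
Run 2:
a = 302, b = 134, c = 28, col = 'hotpink'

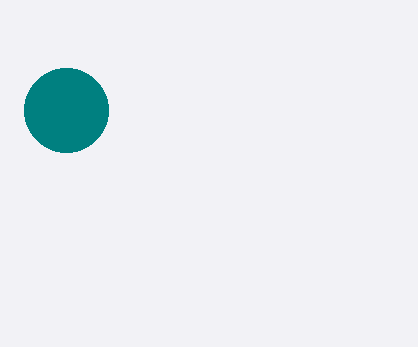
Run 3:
a = 66
b = 110
c = 42
col = 'teal'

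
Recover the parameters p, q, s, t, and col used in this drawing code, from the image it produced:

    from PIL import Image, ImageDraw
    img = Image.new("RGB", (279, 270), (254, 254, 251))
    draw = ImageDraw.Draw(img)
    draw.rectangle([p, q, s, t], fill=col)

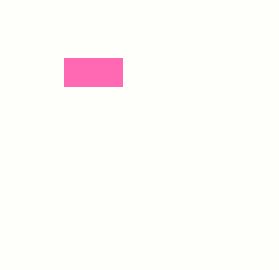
p = 64
q = 58
s = 122
t = 86
col = 'hotpink'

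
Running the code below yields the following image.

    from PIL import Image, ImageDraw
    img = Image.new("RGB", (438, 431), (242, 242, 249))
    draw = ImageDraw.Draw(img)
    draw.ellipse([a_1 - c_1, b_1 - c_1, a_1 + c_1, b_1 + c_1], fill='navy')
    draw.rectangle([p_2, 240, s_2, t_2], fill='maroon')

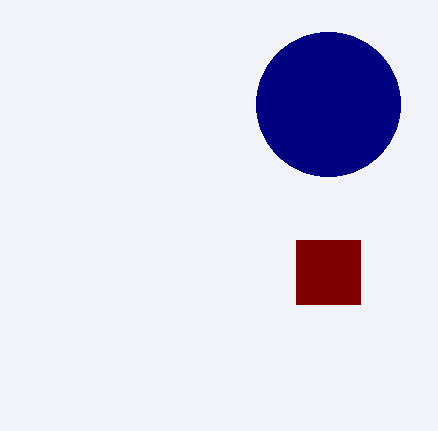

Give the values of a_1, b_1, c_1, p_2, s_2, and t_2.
a_1 = 328, b_1 = 104, c_1 = 72, p_2 = 296, s_2 = 360, t_2 = 304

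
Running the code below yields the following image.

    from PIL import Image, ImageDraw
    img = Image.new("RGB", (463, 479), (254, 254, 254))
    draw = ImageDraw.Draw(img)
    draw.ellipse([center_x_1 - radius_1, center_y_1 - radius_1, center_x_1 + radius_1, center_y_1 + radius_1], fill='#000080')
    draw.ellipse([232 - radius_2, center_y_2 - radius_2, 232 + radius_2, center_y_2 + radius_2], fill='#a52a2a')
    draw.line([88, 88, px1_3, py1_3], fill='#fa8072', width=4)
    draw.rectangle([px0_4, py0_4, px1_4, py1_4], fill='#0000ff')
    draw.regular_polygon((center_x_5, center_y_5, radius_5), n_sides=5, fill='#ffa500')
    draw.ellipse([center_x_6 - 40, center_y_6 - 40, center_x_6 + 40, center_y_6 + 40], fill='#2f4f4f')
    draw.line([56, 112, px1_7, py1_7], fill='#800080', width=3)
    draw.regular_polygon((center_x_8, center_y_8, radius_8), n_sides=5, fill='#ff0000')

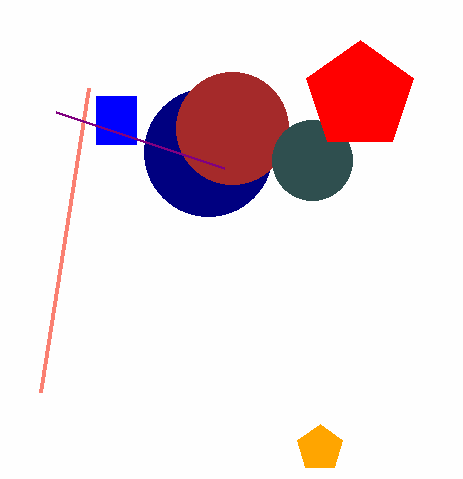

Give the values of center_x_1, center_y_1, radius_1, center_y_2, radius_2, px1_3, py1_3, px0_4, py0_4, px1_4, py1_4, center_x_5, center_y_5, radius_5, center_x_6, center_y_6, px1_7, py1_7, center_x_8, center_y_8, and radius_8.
center_x_1 = 208; center_y_1 = 152; radius_1 = 64; center_y_2 = 128; radius_2 = 56; px1_3 = 40; py1_3 = 392; px0_4 = 96; py0_4 = 96; px1_4 = 136; py1_4 = 144; center_x_5 = 320; center_y_5 = 448; radius_5 = 24; center_x_6 = 312; center_y_6 = 160; px1_7 = 224; py1_7 = 168; center_x_8 = 360; center_y_8 = 96; radius_8 = 56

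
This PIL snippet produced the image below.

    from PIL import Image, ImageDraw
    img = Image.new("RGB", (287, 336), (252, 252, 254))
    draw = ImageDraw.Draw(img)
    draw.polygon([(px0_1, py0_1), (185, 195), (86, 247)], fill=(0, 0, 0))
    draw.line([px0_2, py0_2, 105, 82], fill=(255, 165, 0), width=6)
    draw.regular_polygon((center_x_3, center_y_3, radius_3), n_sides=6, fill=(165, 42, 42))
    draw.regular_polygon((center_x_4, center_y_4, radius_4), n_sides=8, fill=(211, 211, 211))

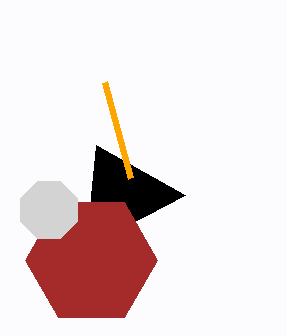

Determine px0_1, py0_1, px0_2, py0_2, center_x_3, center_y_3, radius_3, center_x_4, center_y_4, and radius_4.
px0_1 = 96, py0_1 = 145, px0_2 = 131, py0_2 = 178, center_x_3 = 91, center_y_3 = 260, radius_3 = 66, center_x_4 = 49, center_y_4 = 210, radius_4 = 31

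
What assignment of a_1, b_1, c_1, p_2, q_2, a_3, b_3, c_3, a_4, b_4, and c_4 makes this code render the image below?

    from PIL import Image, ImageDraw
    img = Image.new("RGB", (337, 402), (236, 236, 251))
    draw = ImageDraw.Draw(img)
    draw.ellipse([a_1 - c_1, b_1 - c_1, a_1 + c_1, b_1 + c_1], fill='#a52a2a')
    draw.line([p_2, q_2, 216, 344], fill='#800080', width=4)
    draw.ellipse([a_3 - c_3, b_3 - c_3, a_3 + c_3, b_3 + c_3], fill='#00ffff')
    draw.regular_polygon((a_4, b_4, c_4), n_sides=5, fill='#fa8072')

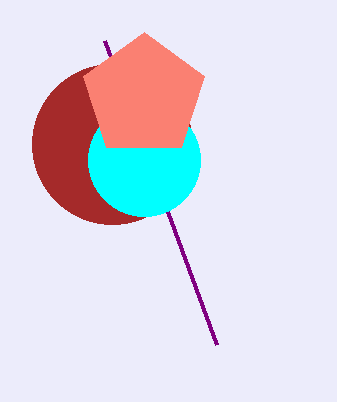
a_1 = 112; b_1 = 144; c_1 = 80; p_2 = 104; q_2 = 40; a_3 = 144; b_3 = 160; c_3 = 56; a_4 = 144; b_4 = 96; c_4 = 64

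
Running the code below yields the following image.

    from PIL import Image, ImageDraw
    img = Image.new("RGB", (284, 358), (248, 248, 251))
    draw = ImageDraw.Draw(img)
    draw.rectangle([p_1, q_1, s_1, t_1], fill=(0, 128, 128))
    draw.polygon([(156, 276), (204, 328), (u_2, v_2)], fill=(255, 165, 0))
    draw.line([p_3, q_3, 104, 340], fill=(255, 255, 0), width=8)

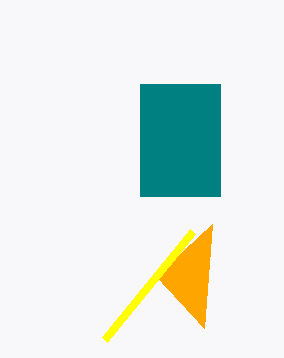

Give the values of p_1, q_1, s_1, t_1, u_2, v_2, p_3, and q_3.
p_1 = 140; q_1 = 84; s_1 = 220; t_1 = 196; u_2 = 212; v_2 = 224; p_3 = 192; q_3 = 232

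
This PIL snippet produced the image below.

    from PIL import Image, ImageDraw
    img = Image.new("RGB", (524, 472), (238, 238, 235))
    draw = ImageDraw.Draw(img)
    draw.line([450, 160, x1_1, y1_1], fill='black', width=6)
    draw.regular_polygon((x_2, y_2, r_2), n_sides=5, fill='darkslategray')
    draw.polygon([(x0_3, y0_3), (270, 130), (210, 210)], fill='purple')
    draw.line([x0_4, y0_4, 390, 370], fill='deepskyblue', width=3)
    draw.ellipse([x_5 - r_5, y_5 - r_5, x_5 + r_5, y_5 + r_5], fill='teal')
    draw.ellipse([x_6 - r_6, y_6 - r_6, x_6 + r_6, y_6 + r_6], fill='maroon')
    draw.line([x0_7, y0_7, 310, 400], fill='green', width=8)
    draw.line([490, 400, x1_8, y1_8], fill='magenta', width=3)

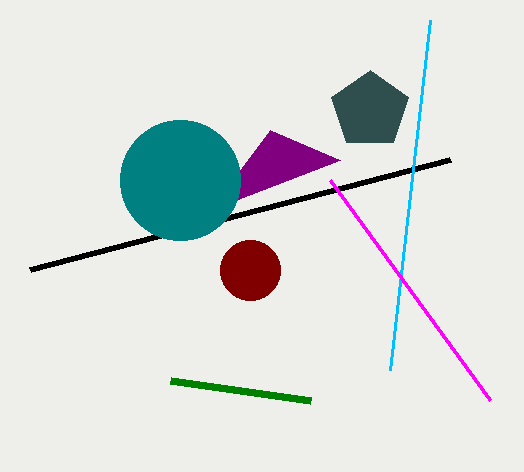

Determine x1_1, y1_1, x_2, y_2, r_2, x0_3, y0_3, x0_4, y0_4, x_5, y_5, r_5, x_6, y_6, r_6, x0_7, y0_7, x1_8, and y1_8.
x1_1 = 30
y1_1 = 270
x_2 = 370
y_2 = 110
r_2 = 40
x0_3 = 340
y0_3 = 160
x0_4 = 430
y0_4 = 20
x_5 = 180
y_5 = 180
r_5 = 60
x_6 = 250
y_6 = 270
r_6 = 30
x0_7 = 170
y0_7 = 380
x1_8 = 330
y1_8 = 180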